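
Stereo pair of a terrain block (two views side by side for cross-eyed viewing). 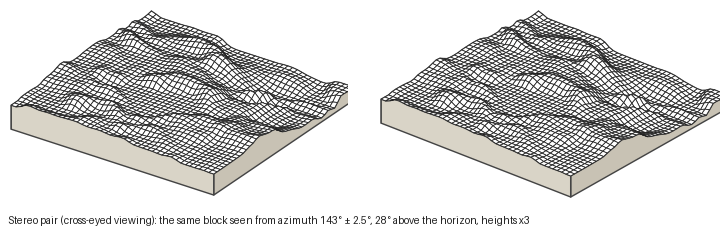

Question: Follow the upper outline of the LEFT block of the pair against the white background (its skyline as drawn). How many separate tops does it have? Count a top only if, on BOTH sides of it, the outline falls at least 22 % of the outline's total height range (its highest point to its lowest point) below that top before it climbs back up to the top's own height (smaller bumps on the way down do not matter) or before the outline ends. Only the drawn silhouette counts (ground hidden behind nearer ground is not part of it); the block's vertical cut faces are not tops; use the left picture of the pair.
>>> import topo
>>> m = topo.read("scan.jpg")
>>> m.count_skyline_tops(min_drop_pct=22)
1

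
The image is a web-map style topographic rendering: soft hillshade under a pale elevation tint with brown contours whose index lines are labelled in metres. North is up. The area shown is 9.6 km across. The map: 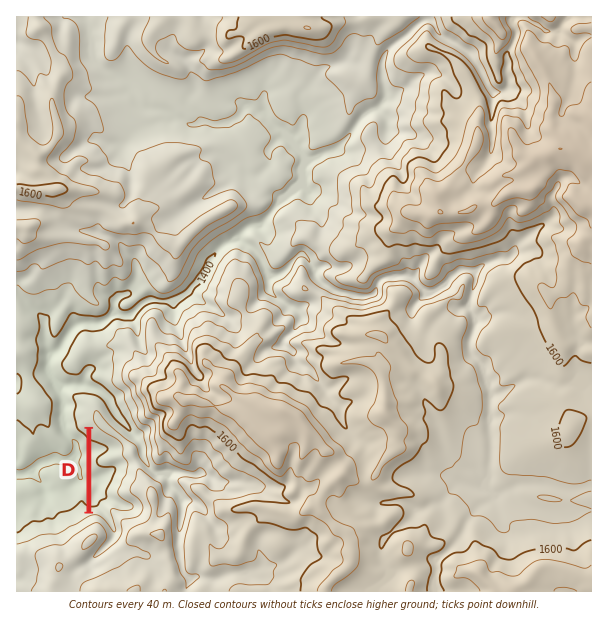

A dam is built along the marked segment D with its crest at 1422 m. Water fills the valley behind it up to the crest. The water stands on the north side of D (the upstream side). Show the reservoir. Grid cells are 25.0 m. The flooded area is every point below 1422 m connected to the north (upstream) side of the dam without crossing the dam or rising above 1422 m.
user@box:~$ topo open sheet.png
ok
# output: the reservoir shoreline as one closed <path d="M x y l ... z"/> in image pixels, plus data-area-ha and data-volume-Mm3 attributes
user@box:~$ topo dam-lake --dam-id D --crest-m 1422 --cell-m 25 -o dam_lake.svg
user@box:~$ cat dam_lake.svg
<path d="M92 432l-1 78 10 2 4 4 1-9 2-2 14-1-8-9 0-7 2-3 2-8 4-6 0-9-6-2-2-2 4-8 0-3-5-5-21-10z" data-area-ha="53" data-volume-Mm3="12.10"/>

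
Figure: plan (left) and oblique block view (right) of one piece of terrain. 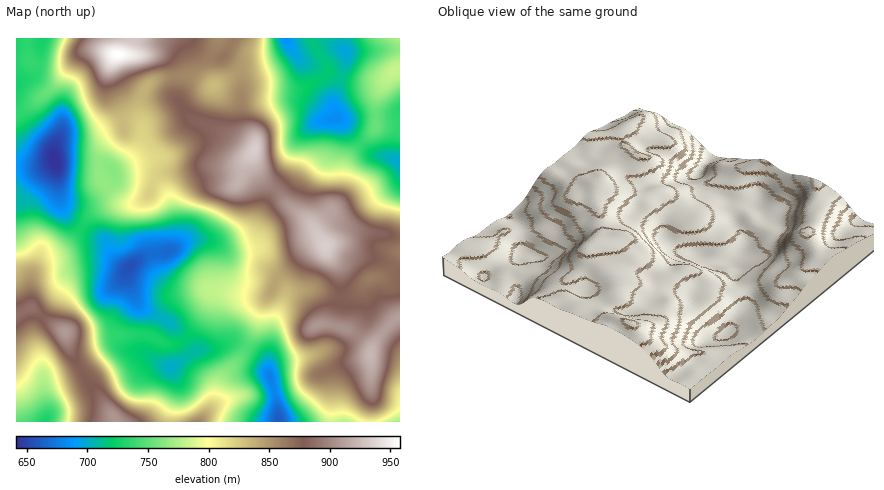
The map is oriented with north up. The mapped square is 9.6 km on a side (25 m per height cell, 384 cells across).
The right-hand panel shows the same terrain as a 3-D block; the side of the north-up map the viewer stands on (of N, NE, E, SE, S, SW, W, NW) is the NW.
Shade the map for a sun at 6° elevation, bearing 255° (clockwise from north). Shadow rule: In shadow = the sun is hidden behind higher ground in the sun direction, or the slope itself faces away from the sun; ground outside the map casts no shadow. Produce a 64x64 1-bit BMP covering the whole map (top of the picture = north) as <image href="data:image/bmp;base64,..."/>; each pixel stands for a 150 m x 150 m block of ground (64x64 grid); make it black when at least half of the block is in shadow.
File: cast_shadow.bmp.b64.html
<image width="64" height="64" href="data:image/bmp;base64,Qk0+AgAAAAAAAD4AAAAoAAAAQAAAAEAAAAABAAEAAAAAAAACAAATCwAAEwsAAAIAAAAAAAAA////AAAAAAAAAAMA4AAAAAAAMYAwAAAAAAD8AABgAAQAAP7AAOAABwAB/8AB8AAPAAH/wAHwAA8AA//AA/AADwAD/8AD4AAPAAP/gAPAAAcAB/8AAAAABwAP/gAAAAAHAB/8AAAAAAYAH/gAAAAAAAA/8AAAAAAAAD/gAAAAAAAAP/AAAAAAAAA/+AAAAAAAAH/8AAAAAAAAf/wAAAAAAA5//AAAAAAAD3/4AAAAAAAPf+AAAAAAAA9/wAAAAAAADz+AAAAAAAAHP4AAAAAAAAY8AAAAAAAAADgAAAAAAAAAOAAAAAAAAABwAAAAAAAAAAAAAAAAAAADAAAAAAAAAAMAAAAAAAAABwAAAAAAAAAAAAAAAAAAAAAAAAAAAADwAAAAAAAAAfgAAAAAAAAB/gAAAAAAAAH/AAAAAAAAAf8AAAAAAAAAfwAAAAAAAGAPAAAAAAAw4A8AAAAAAD7gQAAAAAAAf4BgAAAAAAB/wAAAAAAAAH/gAAAAAAAAf/AAAAAAAAB//AAAAAAAAH/+AAAAAAAA//4AAAAAAAD//gAAAAAAAH/+AAAAAAAAf/wAAAAAAAB/gAAAAAAAAH4AAAAAAAAAfgAAAAAAAAB+AAAAAAAAAH8AAAAAAAAA/wAAAAAAAAD/AAAAAAAAAP8AAAAAAAAA/wAAAAAAAAD/AAAAAAAAAP8AAA=="/>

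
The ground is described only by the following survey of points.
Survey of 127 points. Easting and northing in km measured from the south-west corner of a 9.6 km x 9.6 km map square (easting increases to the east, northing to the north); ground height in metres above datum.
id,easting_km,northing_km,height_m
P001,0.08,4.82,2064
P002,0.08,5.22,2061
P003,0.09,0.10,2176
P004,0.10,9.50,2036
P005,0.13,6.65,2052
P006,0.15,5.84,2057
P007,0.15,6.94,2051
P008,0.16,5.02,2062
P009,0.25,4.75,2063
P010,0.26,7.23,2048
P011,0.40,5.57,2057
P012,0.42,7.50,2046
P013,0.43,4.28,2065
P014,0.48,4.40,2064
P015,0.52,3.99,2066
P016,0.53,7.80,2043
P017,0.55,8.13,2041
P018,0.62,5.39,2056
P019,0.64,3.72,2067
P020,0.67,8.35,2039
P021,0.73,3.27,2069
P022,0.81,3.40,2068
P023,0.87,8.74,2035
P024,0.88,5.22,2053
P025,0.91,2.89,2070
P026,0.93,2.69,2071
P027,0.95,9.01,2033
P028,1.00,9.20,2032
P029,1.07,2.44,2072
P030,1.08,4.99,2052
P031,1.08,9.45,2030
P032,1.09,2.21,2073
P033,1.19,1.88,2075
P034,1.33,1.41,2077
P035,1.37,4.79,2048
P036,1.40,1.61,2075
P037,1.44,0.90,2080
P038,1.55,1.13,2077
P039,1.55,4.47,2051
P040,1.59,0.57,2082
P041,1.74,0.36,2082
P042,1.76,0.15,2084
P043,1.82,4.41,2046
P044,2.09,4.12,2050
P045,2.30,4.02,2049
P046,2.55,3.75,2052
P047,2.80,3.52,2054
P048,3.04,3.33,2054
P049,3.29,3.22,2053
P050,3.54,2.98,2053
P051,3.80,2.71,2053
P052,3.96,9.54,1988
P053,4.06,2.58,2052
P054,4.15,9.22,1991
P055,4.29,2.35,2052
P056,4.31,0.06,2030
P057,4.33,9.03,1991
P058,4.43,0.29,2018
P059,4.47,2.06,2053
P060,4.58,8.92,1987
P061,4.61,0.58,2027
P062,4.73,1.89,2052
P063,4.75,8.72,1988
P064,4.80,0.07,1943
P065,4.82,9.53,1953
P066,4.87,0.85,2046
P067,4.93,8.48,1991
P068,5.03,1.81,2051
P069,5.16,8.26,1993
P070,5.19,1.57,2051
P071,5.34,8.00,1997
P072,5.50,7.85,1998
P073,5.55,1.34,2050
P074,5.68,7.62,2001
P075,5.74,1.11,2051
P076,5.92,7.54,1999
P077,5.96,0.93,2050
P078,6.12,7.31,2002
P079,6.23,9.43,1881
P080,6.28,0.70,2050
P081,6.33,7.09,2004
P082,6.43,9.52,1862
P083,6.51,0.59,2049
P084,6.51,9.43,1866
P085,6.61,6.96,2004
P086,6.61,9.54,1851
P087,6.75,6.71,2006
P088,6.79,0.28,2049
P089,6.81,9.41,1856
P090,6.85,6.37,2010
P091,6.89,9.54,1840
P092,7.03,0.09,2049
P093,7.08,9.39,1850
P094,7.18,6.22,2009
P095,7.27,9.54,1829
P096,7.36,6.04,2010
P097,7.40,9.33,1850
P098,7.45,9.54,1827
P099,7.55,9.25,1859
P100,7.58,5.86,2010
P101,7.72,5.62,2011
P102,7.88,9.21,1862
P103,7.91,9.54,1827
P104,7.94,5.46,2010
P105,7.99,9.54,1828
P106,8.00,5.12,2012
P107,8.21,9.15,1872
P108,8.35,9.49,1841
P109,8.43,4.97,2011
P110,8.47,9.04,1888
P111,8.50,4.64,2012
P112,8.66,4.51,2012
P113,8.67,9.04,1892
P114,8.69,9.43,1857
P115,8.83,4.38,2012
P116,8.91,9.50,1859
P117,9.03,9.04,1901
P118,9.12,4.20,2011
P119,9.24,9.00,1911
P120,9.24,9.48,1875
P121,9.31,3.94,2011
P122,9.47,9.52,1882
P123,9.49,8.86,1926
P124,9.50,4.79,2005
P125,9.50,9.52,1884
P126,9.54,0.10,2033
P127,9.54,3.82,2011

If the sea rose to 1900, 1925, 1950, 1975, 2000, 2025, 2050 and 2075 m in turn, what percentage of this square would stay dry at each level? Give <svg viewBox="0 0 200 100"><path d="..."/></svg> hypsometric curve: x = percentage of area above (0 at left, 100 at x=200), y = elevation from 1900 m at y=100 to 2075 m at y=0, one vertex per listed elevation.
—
<svg viewBox="0 0 200 100"><path d="M194 100l-5-14-5-15-9-14-16-14-51-14-62-15-36-14"/></svg>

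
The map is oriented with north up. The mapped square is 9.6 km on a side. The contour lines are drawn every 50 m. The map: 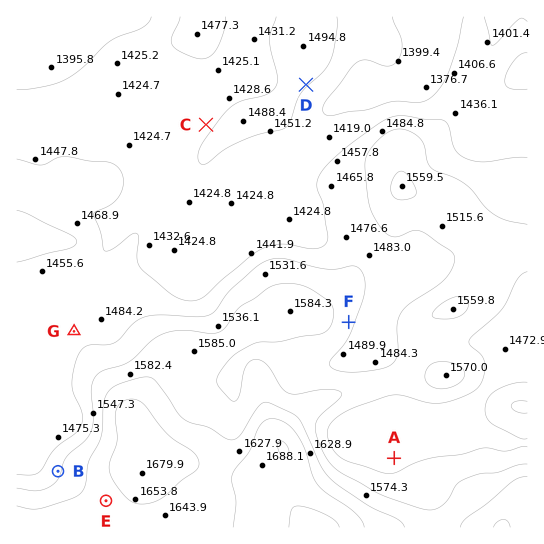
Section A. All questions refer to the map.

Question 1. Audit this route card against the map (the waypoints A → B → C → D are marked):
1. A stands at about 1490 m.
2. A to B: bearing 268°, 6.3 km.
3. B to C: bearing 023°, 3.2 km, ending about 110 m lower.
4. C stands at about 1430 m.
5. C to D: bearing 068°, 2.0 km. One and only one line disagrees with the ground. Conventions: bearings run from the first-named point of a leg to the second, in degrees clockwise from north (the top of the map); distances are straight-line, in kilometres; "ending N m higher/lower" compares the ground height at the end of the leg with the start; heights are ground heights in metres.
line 3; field distance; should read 7.1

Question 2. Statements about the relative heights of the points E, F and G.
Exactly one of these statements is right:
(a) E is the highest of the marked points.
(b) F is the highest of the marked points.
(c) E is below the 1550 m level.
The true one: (a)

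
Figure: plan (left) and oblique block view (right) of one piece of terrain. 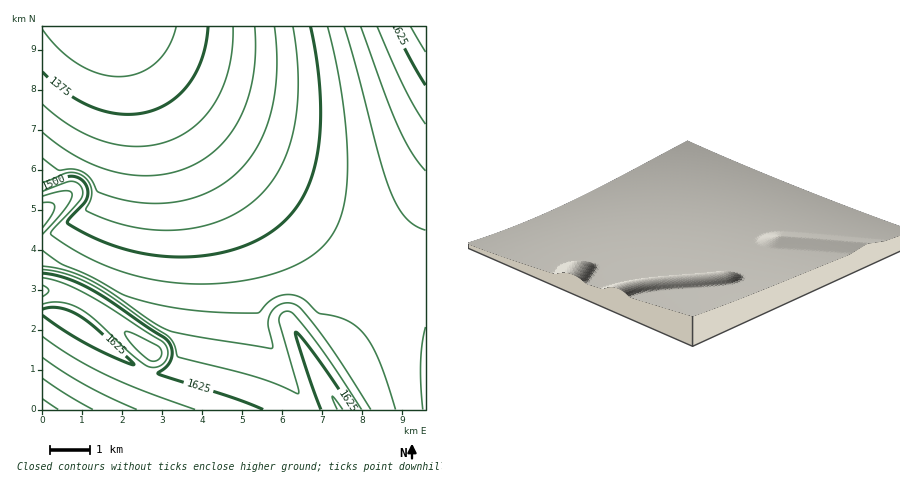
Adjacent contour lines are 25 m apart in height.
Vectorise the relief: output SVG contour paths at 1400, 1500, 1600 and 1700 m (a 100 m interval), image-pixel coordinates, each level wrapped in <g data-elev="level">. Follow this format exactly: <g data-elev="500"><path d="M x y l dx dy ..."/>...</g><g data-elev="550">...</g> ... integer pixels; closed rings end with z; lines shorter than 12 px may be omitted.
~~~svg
<g data-elev="1400"><path d="M233 26l-1 20-2 18-5 18-7 16-9 14-11 11-12 9-14 8-14 4-16 2-18 0-16-4-18-6-16-8-16-10-16-14"/></g><g data-elev="1500"><path d="M311 26l6 36 3 36 0 34-4 28-7 24-11 20-14 18-18 14-28 12-32 7-34 2-34-5-36-11-34-17 1-4 15-16 3-6 0-10-7-9-6-2-6 0-26 10"/></g><g data-elev="1600"><path d="M362 410l-42-62-20-26-10-10-4-1-4 2-2 3-1 4 19 68 1 4-1 2-20-9-22-8-78-20-4-13-6-8-62-42-32-18-16-4-16-2"/><path d="M377 26l27 62 22 36"/></g><g data-elev="1700"><path d="M93 410l-27-16-24-16"/></g>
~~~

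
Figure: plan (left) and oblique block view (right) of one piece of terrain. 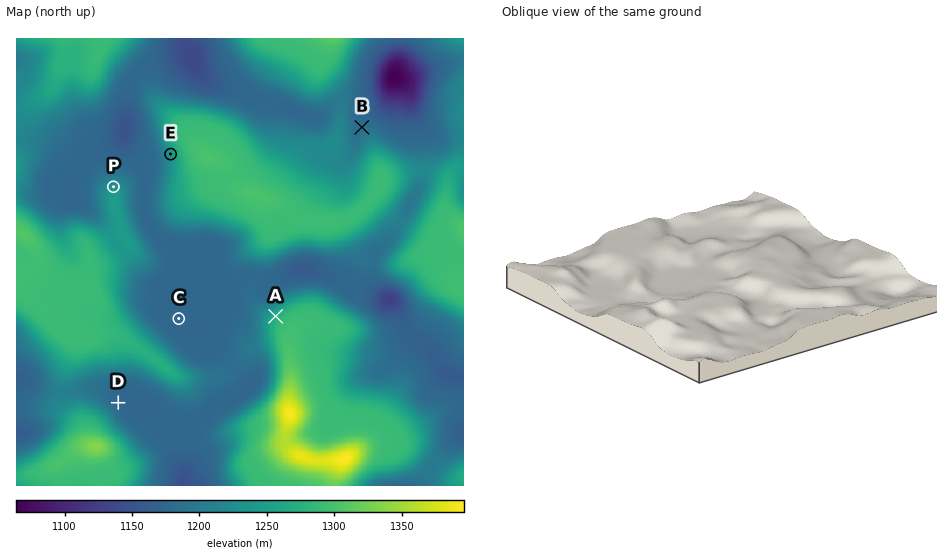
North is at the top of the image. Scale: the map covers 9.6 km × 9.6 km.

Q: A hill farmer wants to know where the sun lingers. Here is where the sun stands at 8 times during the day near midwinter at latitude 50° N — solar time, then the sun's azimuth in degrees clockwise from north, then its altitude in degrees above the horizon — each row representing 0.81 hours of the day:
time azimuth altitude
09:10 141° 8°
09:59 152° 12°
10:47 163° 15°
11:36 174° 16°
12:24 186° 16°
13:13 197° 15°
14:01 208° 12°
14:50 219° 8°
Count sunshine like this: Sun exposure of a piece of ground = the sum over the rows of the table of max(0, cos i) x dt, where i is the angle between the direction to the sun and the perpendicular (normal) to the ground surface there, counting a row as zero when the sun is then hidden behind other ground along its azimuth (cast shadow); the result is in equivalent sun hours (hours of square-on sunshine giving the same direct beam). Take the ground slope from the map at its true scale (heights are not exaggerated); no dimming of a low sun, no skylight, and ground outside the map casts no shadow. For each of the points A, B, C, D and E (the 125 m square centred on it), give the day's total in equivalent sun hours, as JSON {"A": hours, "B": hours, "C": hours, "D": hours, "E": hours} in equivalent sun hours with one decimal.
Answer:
{"A": 0.8, "B": 1.2, "C": 1.4, "D": 1.3, "E": 1.8}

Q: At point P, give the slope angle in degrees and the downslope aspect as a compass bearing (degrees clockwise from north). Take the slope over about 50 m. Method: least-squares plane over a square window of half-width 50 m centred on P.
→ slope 7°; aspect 348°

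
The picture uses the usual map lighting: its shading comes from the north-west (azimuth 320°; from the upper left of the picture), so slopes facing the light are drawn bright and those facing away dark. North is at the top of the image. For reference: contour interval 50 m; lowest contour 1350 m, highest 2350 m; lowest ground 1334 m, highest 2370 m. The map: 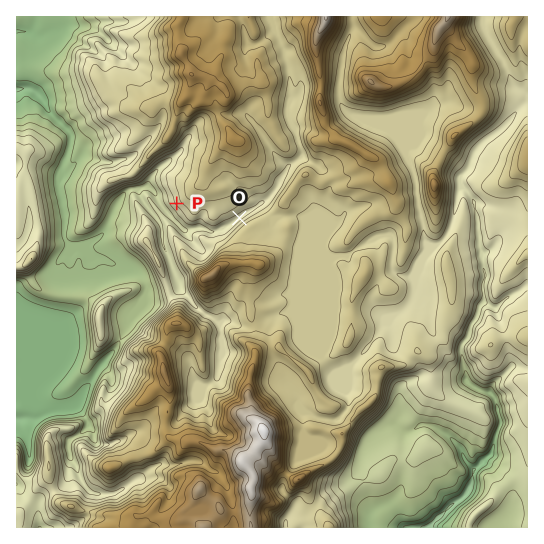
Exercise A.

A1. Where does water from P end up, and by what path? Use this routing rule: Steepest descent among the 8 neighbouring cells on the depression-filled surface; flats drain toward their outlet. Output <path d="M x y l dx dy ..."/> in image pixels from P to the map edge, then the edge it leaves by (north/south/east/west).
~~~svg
<path d="M177 203l-8 8-3 0-7-8-5-12-4-2 0-2-13 0-2 2-4 0-2 1-10 9-13 27 0 3-8 9-4 0-9 4-16 1-4-4 0-26-2-2-1-12-1-1 0-4-3-7 0-14 4-6 3-9 2-3 2-8 1-1 1-11-1-2-23-23-4-9-6-8-7-4-13 0"/>
exit: west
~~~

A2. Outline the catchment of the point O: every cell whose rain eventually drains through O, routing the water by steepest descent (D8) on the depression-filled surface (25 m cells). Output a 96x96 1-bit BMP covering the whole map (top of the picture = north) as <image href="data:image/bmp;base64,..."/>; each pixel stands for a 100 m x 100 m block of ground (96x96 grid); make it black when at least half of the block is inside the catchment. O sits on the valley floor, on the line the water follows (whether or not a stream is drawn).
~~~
<image width="96" height="96" href="data:image/bmp;base64,Qk2+BAAAAAAAAD4AAAAoAAAAYAAAAGAAAAABAAEAAAAAAIAEAAATCwAAEwsAAAIAAAAAAAAA////AAAAAAAAAAAAAAAAAAAAAAAAAAAAAAAAAAAAAAAAAAAAAAAAAAAAAAAAAAAAAAAAAAAAAAAAAAAAAAAAAAAAAAAAAAAAAAAAAAAAAAAAAAAAAAAAAAAAAAAAAAAAAAAAAAAAAAAAAAAAAAAAAAAAAAAAAAAAAAAAAAAAAAAAAAAAAAAAAAAAAAAAAAAAAAAAAAAAAAAAAAAAAAAAAAAAAAAAAAAAAAAAAAAAAAAAAAAAAAAAAAAAAAAAAAAAAAAAAAAAAAAAAAAAAAAAAAAAAAAAAAAAAAAAAAAAAAAAAAAAAAAAAAAAAAAAAAAAAAAAAAAAAAAAAAAAAAAAAAAAAAAAAAAAAAAAAAAAAAAAAAAAAAAAAAAAAAAAAAAAAAAAAAAAAAAAAAAAAAAAAAAAAAAAAAAAAAAAAAAAAAAAAAAAAAAAAAAAAAAAAAAAAAAAAAAAAAAAAAAAAAAAAAAAAAAAAAAAAAAAAAAAAAAAAAAAAAAAAAAAAAAAAAAAAAAAAAAAAAAAAAAAAAAAAAAAAAAAAAAAAAAAAAAAAAAAAAAAAAAAAAAAAAAAAAAAAAAAAAAAAAAAAAAAAAAAAAAAAAAAAAAAAAAAAAAAAAAAAAAAAAAAAAAAAAAAAAAAAAAAAAAAAAAAAAAAAAAAAAAAAAAAAAAAAAAAAAAAAAAAAAAAAAAAAAAAAAAAAAAAAAAAAAAAAAAAAAAAAAAAAAAAAAAAAAAAAAAAAAAAAAAAAAAAAAAAAAAAAAAAAAAAAAAAAAAAAAAAAAAAAAAAAAAAAAAAAAAAAAQAAAAAAAAAAAAAAB8AAAAAAAAAAAAAAB+AAAAAAAAAAAAAAB/AAAAAAAAAAAAAAB/AAAAAAAAAAAAAAB/AAAAAAAAAAAAAAB/gAAAAAAAAAAAAAB/gAAAAAAAAAAAAAD/gAAAAAAAAAAAAAD/gAAAAAAAAAAAAAH/gAAAAAAAAAAAAAP/gAAAAAAAAAAAAAP/AAAAAAAAAAAAAAP/gAAAAAAAAAAAAAf/wAAAAAAAAAAAAD//wAAAAAAAAAAAAH//44AAAAAAAAAAAH///+AAAAAAAAAAAD////gAAAAAAAAAAD////4AAAAAAAAAAB////8AAAAAAAAAAA////4AAAAAAAAAAAf///gAAAAAAAAAAAP//+AAAAAAAAAAAAP//8AAAAAAAAAAAAP//4AAAAAAAAAAAAf//wAAAAAAAAAAAA///wAAAAAAAAAAAA///wAAAAAAAAAAAB///gAAAAAAAAAAAB///gAAAAAAAAAAAH///gAAAAAAAAAAAH///gAAAAAAAAAAAD///gAAAAAAAAAAAD///gAAAAAAAAAAAH///gAAAAAAAAAAAf///gAAAAAAAAAAA////gAAAAAAAAAAA////gAAAAAAAAAAB////AAAAAAAAAAAB////AAAAAAAAAAAB////AAAAAAAAAAAD////AAAAAAAAAAAD////gAAAAAAAAAAD////gAAAAAAAAAAD////wAAAAAAAAAAB////wAAAAAA="/>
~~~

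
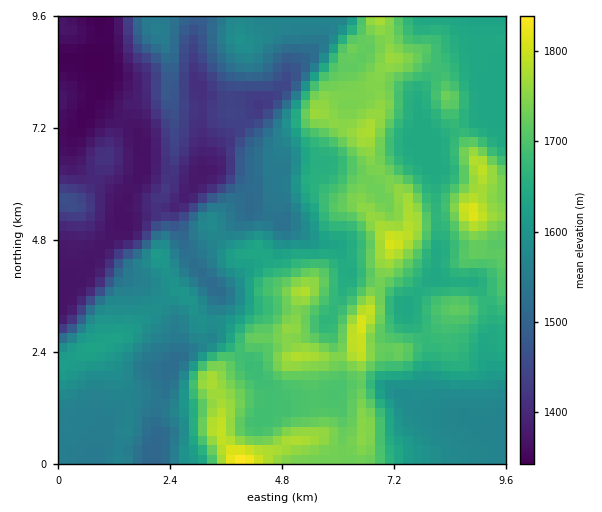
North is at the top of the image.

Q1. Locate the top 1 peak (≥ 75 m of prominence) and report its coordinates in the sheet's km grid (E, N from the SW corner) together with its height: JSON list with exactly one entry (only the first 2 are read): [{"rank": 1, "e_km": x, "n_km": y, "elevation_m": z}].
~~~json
[{"rank": 1, "e_km": 8.86, "n_km": 5.39, "elevation_m": 1824}]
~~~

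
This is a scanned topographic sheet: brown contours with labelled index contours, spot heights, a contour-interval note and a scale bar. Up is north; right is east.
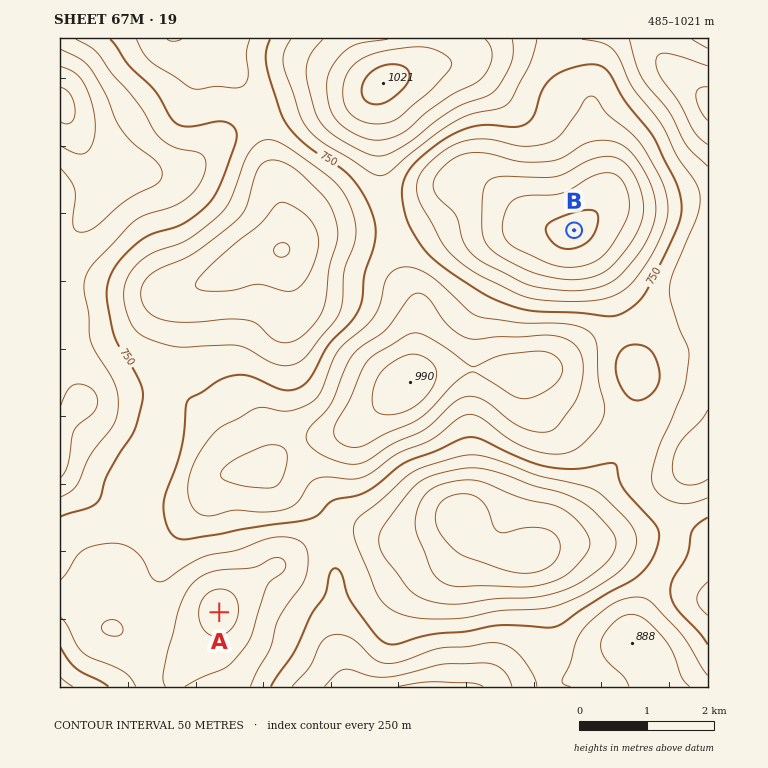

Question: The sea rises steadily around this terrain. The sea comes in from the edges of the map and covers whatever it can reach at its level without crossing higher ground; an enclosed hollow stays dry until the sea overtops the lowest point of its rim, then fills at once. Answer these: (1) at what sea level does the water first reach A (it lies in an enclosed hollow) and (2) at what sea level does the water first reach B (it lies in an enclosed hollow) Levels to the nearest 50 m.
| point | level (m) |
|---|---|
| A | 650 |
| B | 750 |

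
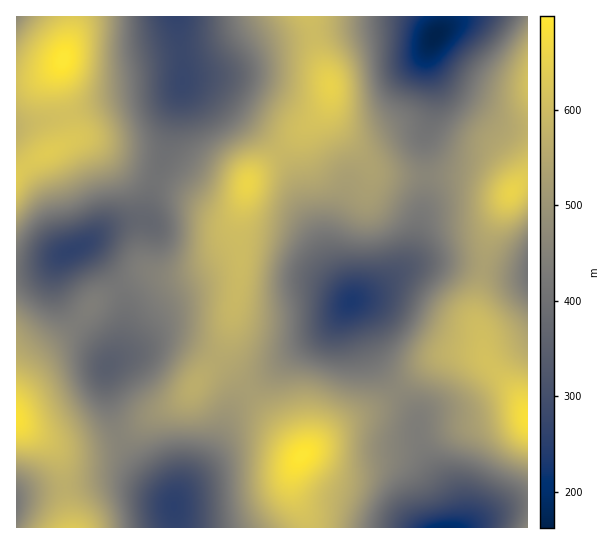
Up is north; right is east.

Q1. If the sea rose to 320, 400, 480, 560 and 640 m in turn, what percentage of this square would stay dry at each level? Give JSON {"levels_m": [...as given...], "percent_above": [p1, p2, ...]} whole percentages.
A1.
{"levels_m": [320, 400, 480, 560, 640], "percent_above": [90, 75, 51, 26, 4]}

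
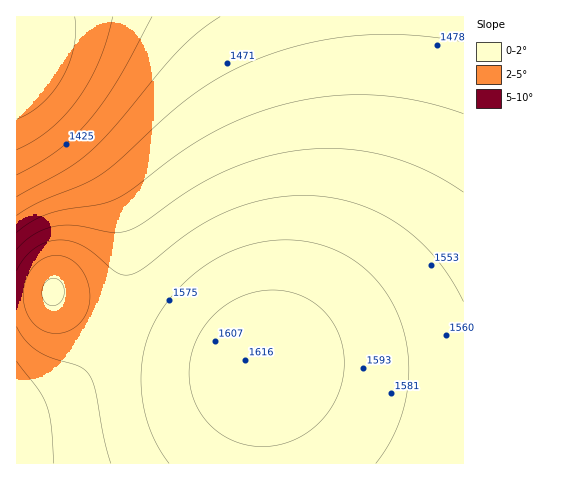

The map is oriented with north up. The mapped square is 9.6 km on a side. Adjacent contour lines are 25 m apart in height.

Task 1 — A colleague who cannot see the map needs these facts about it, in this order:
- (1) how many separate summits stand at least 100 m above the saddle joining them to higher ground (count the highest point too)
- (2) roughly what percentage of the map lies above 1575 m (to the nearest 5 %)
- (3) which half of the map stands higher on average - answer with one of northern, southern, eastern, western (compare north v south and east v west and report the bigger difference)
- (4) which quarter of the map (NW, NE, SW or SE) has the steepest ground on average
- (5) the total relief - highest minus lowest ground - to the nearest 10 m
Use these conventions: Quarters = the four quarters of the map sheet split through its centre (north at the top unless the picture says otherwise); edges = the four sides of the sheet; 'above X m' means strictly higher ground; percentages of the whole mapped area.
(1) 1 summit rises at least 100 m above its surroundings.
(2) Ground above 1575 m makes up about 25 % of the sheet.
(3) Taken as a whole, the southern half is higher than the northern.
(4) The north-west quarter is the steepest part of the map.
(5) Highest minus lowest: about 260 m of relief.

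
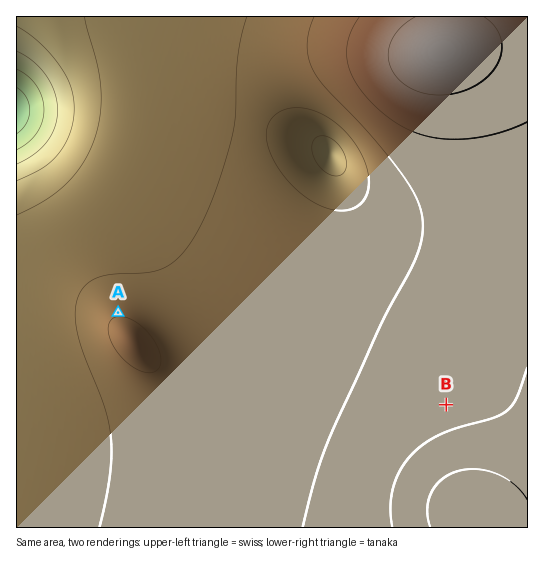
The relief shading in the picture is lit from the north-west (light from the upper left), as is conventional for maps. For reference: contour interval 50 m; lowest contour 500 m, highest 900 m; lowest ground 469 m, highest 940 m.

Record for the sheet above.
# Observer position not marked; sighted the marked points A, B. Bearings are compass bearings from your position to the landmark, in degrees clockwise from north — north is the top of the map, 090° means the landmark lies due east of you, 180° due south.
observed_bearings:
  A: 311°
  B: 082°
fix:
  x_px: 255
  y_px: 432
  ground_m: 780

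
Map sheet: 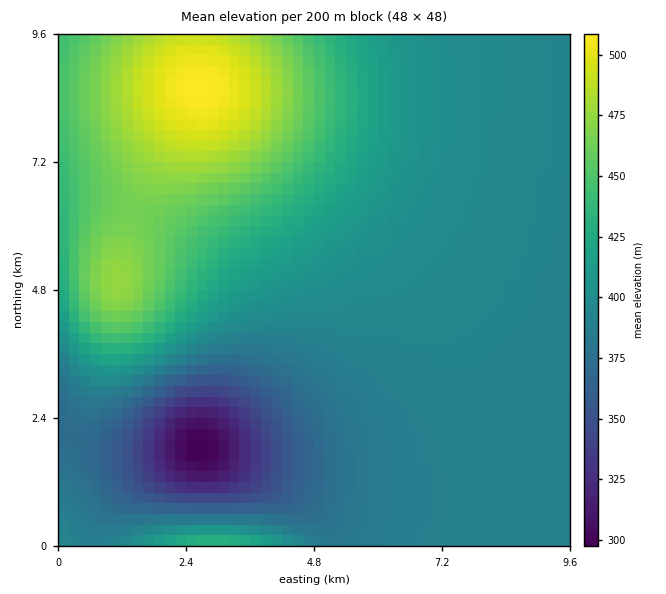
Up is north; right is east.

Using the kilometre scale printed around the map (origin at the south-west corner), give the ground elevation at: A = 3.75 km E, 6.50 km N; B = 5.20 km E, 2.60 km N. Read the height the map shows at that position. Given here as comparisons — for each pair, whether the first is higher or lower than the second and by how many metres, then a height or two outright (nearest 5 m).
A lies higher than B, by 65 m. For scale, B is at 380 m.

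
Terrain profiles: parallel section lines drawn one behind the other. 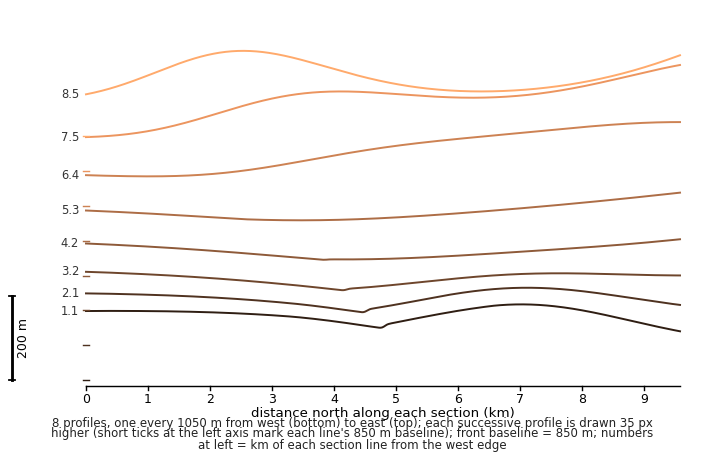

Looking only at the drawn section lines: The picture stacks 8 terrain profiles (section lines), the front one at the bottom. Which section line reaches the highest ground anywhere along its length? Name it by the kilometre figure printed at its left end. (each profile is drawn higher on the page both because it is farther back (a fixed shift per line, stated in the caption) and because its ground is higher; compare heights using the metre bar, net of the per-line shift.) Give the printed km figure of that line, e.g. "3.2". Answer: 7.5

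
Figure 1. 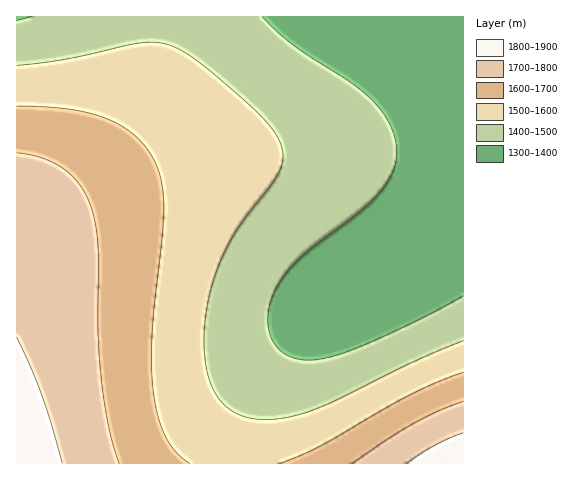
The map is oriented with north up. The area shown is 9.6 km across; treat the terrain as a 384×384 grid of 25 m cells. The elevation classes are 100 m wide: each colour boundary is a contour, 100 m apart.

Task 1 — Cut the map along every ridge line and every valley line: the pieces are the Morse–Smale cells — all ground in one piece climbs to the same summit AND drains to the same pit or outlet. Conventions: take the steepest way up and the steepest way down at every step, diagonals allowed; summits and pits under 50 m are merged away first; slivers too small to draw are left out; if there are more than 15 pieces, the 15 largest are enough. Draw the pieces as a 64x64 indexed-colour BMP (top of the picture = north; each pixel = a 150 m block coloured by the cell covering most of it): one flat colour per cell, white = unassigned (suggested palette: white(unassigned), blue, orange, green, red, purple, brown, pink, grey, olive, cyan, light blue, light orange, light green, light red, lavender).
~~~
<image width="64" height="64" href="data:image/bmp;base64,Qk12CAAAAAAAAHYAAAAoAAAAQAAAAEAAAAABAAQAAAAAAAAIAAATCwAAEwsAABAAAAAAAAAA////ALR3HwAOf/8ALKAsACgn1gC9Z5QAS1aMAMJ34wB/f38AIr28AM++FwDox64AeLv/AIrfmACWmP8A1bDFABERERERERERERERERERERIiIiIiIiIiIiIiIiIiIiIiEREREREREREREREREREREiIiIiIiIiIiIiIiIiIiIiIRERERERERERERERERERESIiIiIiIiIiIiIiIiIiIiIhERERERERERERERERERERIiIiIiIiIiIiIiIiIiIiIiERERERERERERERERERERESIiIiIiIiIiIiIiIiIiIiIRERERERERERERERERERERIiIiIiIiIiIiIiIiIiIiIhEREREREREREREREREREREiIiIiIiIiIiIiIiIiIiIiERERERERERERERERERERERIiIiIiIiIiIiIiIiIiIiIREREREREREREREREREREREiIiIiIiIiIiIiIiIiIiIhERERERERERERERERERERERIiIiIiIiIiIiIiIiIiIiEREREREREREREREREREREREiIiIiIiIiIiIiIiIiIiIRERERERERERERERERERERERIiIiIiIiIiIiIiIiIiIhEREREREREREREREREREREREiIiIiIiIiIiIiIiIiIiERERERERERERERERERERERERIiIiIiIiIiIiIiIiIiIRERERERERERERERERERERERESIiIiIiIiIiIiIiIiIhERERERERERERERERERERERERIiIiIiIiIiIiIiIiIiERERERERERERERERERERERERESIiIiIiIiIiIiIiIiIREREREREREREREREREREREREREiIiIiIiIiIiIiIiIhERERERERERERERERERERERERERIiIiIiIiIiIiIiIiERERERERERERERERERERERERERESIiIiIiIiIiIiIiIREREREREREREREREREREREREREREiIiIiIiIiIiIiIhEREREREREREREREREREREREREREREiIiIiIiIiIiIiERERERERERERERERERERERERERERERIiIiIiIiIiIiIRERERERERERERERERERERERERERERERIiIiIiIiIiIhERERERERERERERERERERERERERERERERIiIiIiIiIiERERERERERERERERERERERERERERERERERIiIiIiIiIRERERERERERERERERERERERERERERERERESIiIiIiIhERERERERERERERERERERERERERERERERERESIiIiIiERERERERERERERERERERERERERERERERERERESIiIiIREREREREREREREREREREREREREREREREREREREiIiIhERERERERERERERERERERERERERERERERERERERIiIiERERERERERERERERERERERERERERERERERERERERIiIRERERERERERERERERERERERERERERERERERERERESIhEREREREREREREREREREREREREREREREREREREREREiMRERERERERERERERERERERERERERERERERERERERERIzMRERERERERERERERERERERERERERERERERERERERETMzERERERERERERERERERERERERERERERERERERERERMzMxEREREREREREREREREREREREREREREREREREREREzMzMRERERERERERERERERERERERERERERERERERERETMzMzMRERERERERERERERERERERERERERERERERERERMzMzMzEREREREREREREREREREREREREREREREREREREzMzMzMxERERERERERERERERERERERERERERERERERETMzMzMzMRERERERERERERERERERERERERERERERERERMzMzMzMzEREREREREREREREREREREREREREREREREREzMzMzMzMxERERERERERERERERERERERERERERERERETMzMzMzMzMRERERERERERERERERERERERERERERERERMzMzMzMzMzEREREREREREREREREREREREREREREREREzMzMzMzMzMxERERERERERERERERERERERERERERERETMzMzMzMzMzERERERERERERERERERERERERERERERERMzMzMzMzMzMxEREREREREREREREREREREREREREREREzMzMzMzMzMzERERERERERERERERERERERERERERERETMzMzMzMzMzMxERERERERERERERERERERERERERERERMzMzMzMzMzMzEREREREREREREREREREREREREREREREzMzMzMzMzMzMxERERERERERERERERERERERERERERETMzMzMzMzMzMzERERERERERERERERERERERERERERERMzMzMzMzMzMzMREREREREREREREREREREREREREREREzMzMzMzMzMzMzERERERERERERERERERERERERERERETMzMzMzMzMzMzMRERERERERERERERERERERERERERERMzMzMzMzMzMzMxEREREREREREREREREREREREREREREzMzMzMzMzMzMzERERERERERERERERERERERERERERETMzMzMzMzMzMzMRERERERERERERERERERERERERERERMzMzMzMzMzMzMxEREREREREREREREREREREREREREREzMzMzMzMzMzMzERERERERERERERERERERERERERERETMzMzMzMzMzMzMRERERERERERERERERERERERERERER"/>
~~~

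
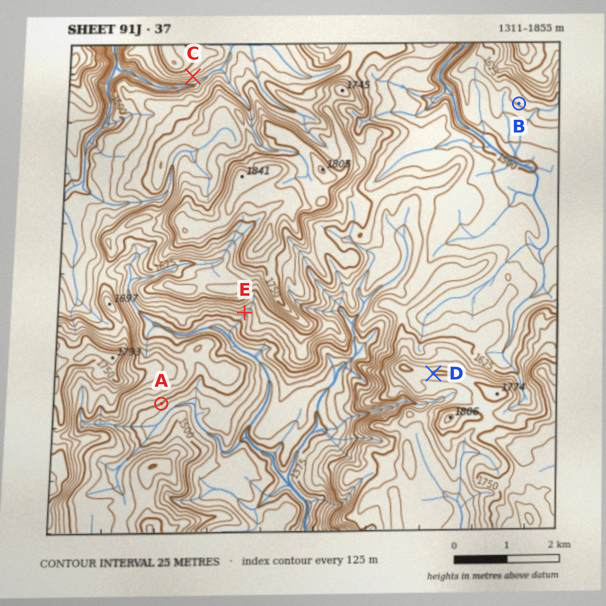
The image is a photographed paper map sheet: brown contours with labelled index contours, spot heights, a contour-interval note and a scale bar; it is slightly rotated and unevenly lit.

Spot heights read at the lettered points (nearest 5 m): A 1500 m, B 1580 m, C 1570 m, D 1750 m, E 1530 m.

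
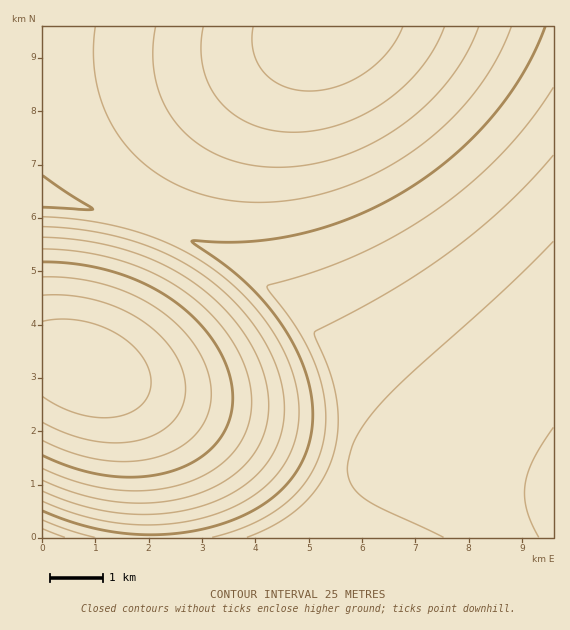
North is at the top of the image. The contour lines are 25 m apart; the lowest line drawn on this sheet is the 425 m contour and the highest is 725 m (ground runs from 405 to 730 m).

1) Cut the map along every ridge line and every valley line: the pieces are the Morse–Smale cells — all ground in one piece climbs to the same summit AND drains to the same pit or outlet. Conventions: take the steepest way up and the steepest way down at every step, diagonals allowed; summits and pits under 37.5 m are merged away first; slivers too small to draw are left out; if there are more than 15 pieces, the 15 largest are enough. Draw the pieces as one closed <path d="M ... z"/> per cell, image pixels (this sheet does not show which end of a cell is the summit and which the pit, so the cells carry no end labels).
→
<path d="M553 26l-510 0-1 175 41 5 50 12 48 17 39 19 31 19 34 26 36 37 34 48 33 31 16 11 37 17 79 24 33 14z"/><path d="M53 202l-11 1 0 156 29 4 28 12 20 18 8 11 8 16 11 39 4 29 2 50 402-1 0-56-2-2-48-17-63-19-37-17-16-11-33-31-41-56-29-29-34-26-31-19-59-27-58-17z"/><path d="M53 359l-11 1 0 177 109 1 0-30-5-49-11-39-8-16-7-10-21-19-24-10z"/>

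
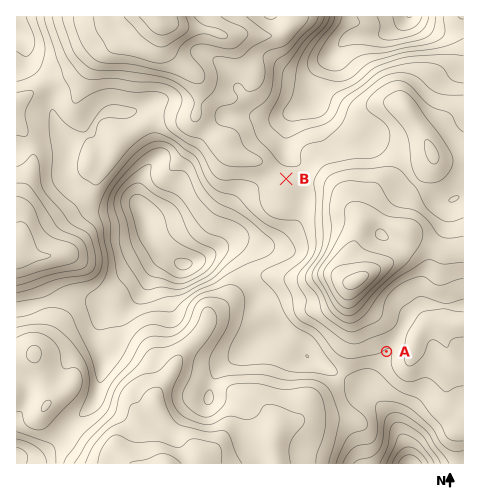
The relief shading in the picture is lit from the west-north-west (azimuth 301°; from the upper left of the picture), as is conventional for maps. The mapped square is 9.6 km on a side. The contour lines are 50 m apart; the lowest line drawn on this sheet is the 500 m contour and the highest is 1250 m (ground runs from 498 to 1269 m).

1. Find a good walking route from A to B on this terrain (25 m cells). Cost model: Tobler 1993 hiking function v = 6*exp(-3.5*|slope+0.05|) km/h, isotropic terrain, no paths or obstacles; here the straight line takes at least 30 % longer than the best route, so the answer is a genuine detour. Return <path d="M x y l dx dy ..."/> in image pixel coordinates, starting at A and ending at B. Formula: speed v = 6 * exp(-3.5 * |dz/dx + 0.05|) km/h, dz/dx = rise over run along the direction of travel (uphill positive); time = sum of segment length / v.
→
<path d="M386 351l-49-24-14-14-9-19-9-9-3-5 0-6 11-21 0-12-27-54 0-8"/>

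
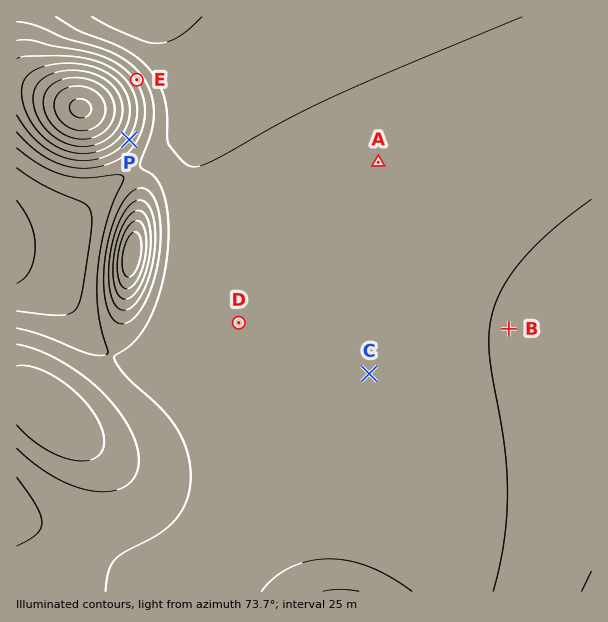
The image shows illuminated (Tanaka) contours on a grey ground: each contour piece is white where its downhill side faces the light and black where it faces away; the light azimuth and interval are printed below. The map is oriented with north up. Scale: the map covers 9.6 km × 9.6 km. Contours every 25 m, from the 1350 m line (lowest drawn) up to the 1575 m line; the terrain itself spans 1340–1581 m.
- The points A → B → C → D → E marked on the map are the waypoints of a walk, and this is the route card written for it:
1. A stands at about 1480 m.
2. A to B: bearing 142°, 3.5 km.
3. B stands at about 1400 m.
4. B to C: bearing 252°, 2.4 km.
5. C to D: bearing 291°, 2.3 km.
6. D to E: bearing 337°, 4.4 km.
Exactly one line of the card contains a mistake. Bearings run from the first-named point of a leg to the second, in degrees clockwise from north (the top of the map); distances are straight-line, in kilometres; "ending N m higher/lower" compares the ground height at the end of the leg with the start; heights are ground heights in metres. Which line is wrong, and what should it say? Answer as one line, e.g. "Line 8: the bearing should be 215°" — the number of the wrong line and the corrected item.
Line 1: the height should be about 1390 m.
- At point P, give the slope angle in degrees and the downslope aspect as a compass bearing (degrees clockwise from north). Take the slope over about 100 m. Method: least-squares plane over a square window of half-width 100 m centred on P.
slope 10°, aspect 125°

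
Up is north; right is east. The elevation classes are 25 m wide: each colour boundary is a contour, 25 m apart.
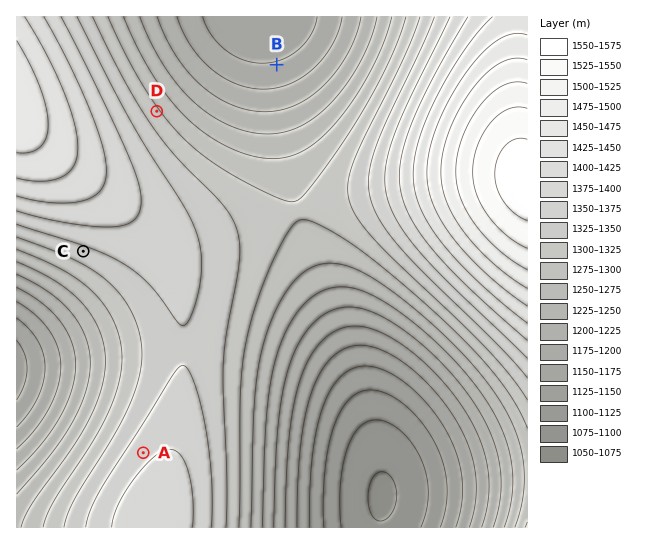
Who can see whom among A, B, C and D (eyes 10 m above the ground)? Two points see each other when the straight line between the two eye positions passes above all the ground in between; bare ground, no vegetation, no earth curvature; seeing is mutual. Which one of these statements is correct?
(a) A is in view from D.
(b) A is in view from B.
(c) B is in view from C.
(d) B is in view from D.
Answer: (d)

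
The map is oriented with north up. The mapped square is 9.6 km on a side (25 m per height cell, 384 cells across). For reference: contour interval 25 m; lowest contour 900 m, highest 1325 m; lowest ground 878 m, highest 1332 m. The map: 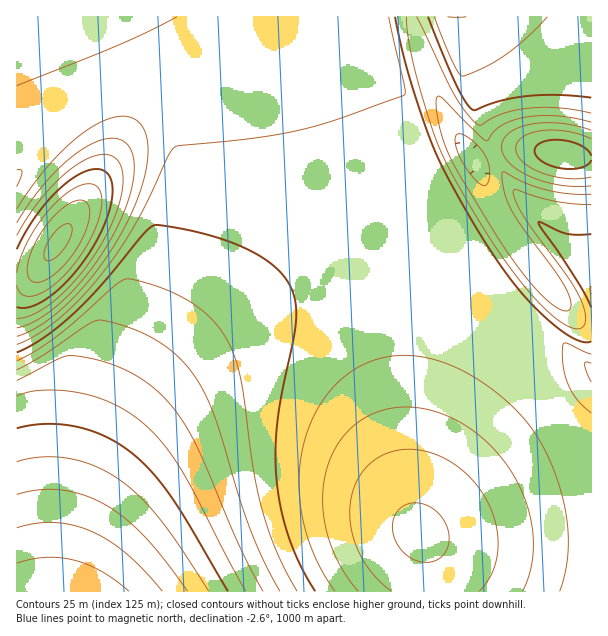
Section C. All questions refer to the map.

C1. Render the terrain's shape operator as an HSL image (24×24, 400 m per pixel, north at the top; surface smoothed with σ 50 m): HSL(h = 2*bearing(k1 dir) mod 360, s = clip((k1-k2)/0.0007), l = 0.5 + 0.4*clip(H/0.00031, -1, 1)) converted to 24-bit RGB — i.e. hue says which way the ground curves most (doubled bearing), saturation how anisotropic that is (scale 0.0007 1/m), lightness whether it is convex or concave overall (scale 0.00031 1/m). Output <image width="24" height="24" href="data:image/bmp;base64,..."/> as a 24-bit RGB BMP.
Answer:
<image width="24" height="24" href="data:image/bmp;base64,Qk32BgAAAAAAADYAAAAoAAAAGAAAABgAAAABABgAAAAAAMAGAAATCwAAEwsAAAAAAAAAAAAAeXh8eHd8eHZ9eHV9d3V+d3V/eHWAeXaBeniDfHuFf3+Gg4SIh4qKiY2LipCLi5GMipKMiZGMiI+MhY2MgomLgIWJfYGHe36FeHh9d3d9d3Z+dnV+dnV/dnWAdnaBd3iDeXqEfH6Gf4OIg4iKho2MiY+NipGNi5KNi5KNipCNiY6NhoqLg4WJgIGIfX6Ge3uFd3d+d3Z+dnZ+dnZ/dXaAdXeBdnmCd3uEeX6Ge4KIf4eKgoyMhY6Mh5CMiZGMipKMi5GMio6MiYyLhoeKg4KIgX+Hf32FfnuEd3d/d3Z/dnd/dneAdniAdnmCdnuDd36FeIKHe4aJfoqLgI2Lg4+LhpCKiJGKiZCJiY+JioyJiYiIh4WIhYGHg36GgnuFgXqDd3aAd3eAd3iAdnmAdnqBdnyCdn6Ed4GFeIWHeomJfIuJf42IgY6Hg4+HhY+Gh46GiY2HioqGiIWFh4KFhn+FhXyEhHmDgneAd3aAd3eAd3mAd3qBd3yCdn6DdoGEd4SGeIeHeYmHe4uGfYyFf42DgY2Cg42Ch4yDiYuDiYiDh4OBhn+BhXyBhXmBhHR+g294eHeAeHiAeHqBeHyBd36Cd4CDd4KEd4aGd4eFeIiEeoqCe4uBfYt/f4x+g4t/hoqAiImAiIV/hoB+hXx9hHl+hHV+hW17hmJydniAeXmBeXuBeX2CeH+CeIGDd4SEd4WEeIeDeIiBeYl/eol+e4p8fop8gol9hYh9h4d9hoN8hX98hHp6g3d8hHB/hmR/i1d5OHVCbYB8enyBeX6CeYCCeYKDeISDeIWCeIaBeId/eId9eYh7e4h6foh6gYh7hId7hoZ7hYJ6hH56g3l5gnZ9gm2Dg16HkFKSS4w9ImtAaYF8en+CeoGCeYODeYSCeYSBeIV/eIZ+eYZ8eYZ5e4Z5foZ5gYZ6g4V6hYR6hIF6g356gXp5gHZ+eGuCb1yKp/vyu6p1MIRGGWRHcIKBe4GCeoODeoOCeoSAeYR/eYV9eYV7eYV5fIV5foV5gIR5goR5g4N6g4B6gn56gHt6fXd+bm2CoPvdeQCL5rOuna50HnNSIWxceoGCe4ODe4OBe4OAeoR/eoR9eoR7eoR6fIR6foR6gIN6gYN6goJ6goB6gX56f3x7enp9oPPFiACZMQIl99TZ37WxXp6BD11TQ315fIKCfIOBe4OAe4N/e4N9e4N8e4N7fYN7foN7f4J7gYJ7goJ7gYB7gX97f358kt2nAOvsMwAkAO/D9dPb99TYyaKpO4aMEFhbcYGDfYKBfIKAfIJ/fIJ+fIJ9fIJ8fYJ8foJ8f4J8gIF8gYF8gYB8gIB8f62FaP+JMwAmswCOk/W30qmz+NPY8s3WlnyxHV50OG95fYKCfYKBfYKAfYJ/fYJ+fYJ9fYJ9foF9f4F9gIF9gIF9gIB9gIR9v//HMwAqWABHxv7Wcol/a6GE57y799TZ26PASFafHFBrd4CCfoKBfoKAfoKAfoF/foF+foF+foF+f4F+f4F+gIB+gIF+qO6sogCmMwAyzP/hhqXFgIi+JHpYtrV+7Lq47LPCt3G+KkWAWnCBfoKBfoGBfoGAfoGAfoF/foF+foF+f4F+f4F+f4F/f5uCkf+dLAE3aPH/vfnxeZLSfWzHFWFCN41GxKt+452e0IKrYkadSVqAf4GBf4GBf4GAf4GAf4GAf4F/f4F/f4B/f4F/foZ/yvzGUA1iOgpIsP+yVmUxQTYcOy0XY4F2Hmw7W5hCwphyynmHrFirU06Df4GBf4GBf4GBf4GAf4GAf4GAf4B/f4B/gIJ+iJx8mv9yMAMrqf8ZcnIVJx8MKyINKSANf3+BaYF0Mnk5epZIsHtipl5/dl+Gf4GBf4GBf4GBf4GBf4GAf4CAf4CAgIB/goF+yPW1ZgFoNgAx4f+pjThIeTlNfUN0UJigf3+Bf3+BeIF8YIFXhIlWjGdhgnWAf4CBf4GBf4GBf4GBf4CAf4CAf4CAgH+Ag4J+vf+aJwAz/7JJzJDFoHvHjYLViZjbiqvXf3+Bf3+Bf4CBf4CBfYF+f4F+f4CBf4CBf4CBf4CBf4CBf4CAf4CAf3+AgH6Anr6F9zQAIwAz1P2+hYCPf36ZfoKffoaefoiWf3+Bf3+Bf4CBf4CBf4CBf4CBf4CBf4CBf4CBf4CAf4CAf4CAf3+Af36AgH2A2Pi8HwEyUwB8xu+mf4R4eYN4eYJ9e4GAfYGAf3+Bf3+Bf4CBf4CBf4CBf4CBf4CAf4CAf4CAf4CAf4CAf4CAf3+Af32AgHuB0P+YHAAzyP9EmaN4g4h0d4VzdIJ3d4F8e4B/"/>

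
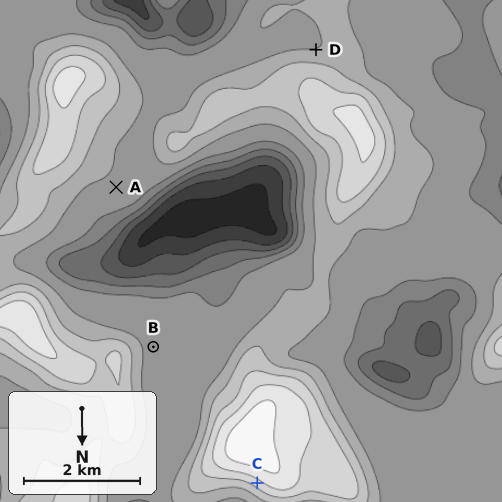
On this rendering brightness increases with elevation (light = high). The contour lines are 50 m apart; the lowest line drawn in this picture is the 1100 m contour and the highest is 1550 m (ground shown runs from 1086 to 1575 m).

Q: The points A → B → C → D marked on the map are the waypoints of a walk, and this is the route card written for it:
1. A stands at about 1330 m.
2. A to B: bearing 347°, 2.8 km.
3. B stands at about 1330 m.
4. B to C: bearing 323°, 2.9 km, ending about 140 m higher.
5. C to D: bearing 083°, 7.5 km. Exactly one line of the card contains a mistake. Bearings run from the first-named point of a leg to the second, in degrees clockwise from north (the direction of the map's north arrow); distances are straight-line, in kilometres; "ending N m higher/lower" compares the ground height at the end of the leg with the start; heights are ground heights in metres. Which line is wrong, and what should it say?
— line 5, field bearing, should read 188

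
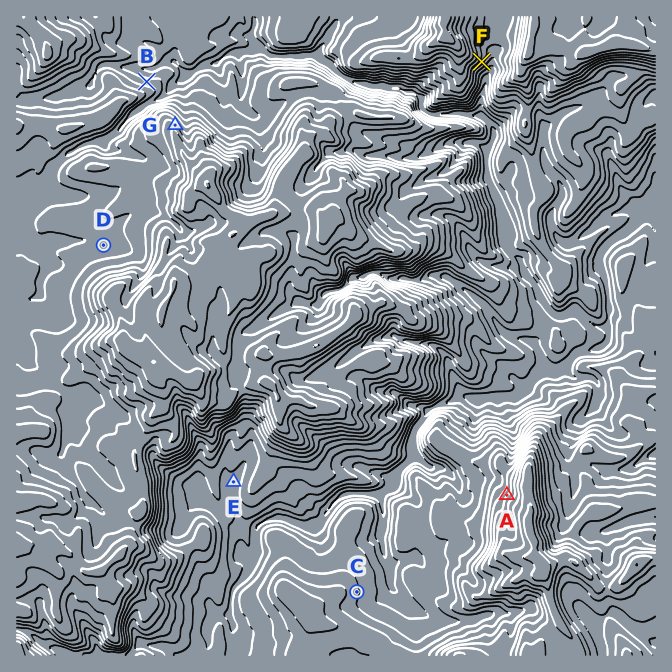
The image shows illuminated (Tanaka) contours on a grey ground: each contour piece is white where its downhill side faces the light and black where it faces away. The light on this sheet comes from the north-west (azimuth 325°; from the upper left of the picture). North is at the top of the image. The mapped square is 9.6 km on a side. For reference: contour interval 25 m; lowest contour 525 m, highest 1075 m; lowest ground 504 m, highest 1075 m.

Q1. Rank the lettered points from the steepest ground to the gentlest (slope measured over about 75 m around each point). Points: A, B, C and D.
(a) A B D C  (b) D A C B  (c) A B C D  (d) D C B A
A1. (c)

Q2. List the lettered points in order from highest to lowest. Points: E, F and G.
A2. G F E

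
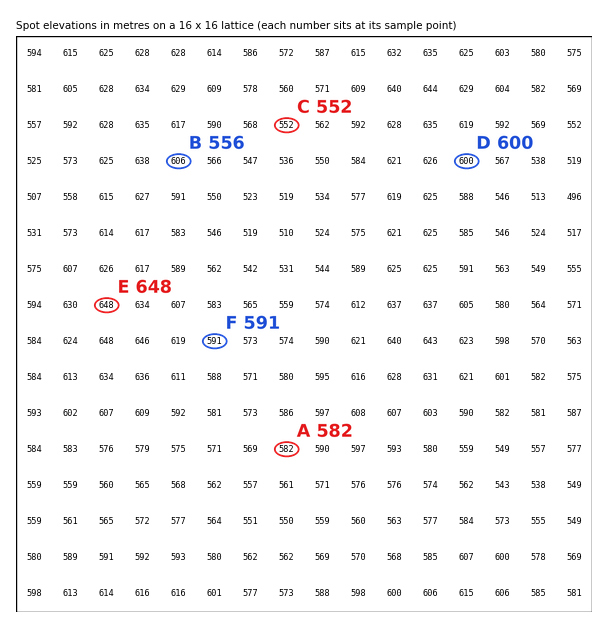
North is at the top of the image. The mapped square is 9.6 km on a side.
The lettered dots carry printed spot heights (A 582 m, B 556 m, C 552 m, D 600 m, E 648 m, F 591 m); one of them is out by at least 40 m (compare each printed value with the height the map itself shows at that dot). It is B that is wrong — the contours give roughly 606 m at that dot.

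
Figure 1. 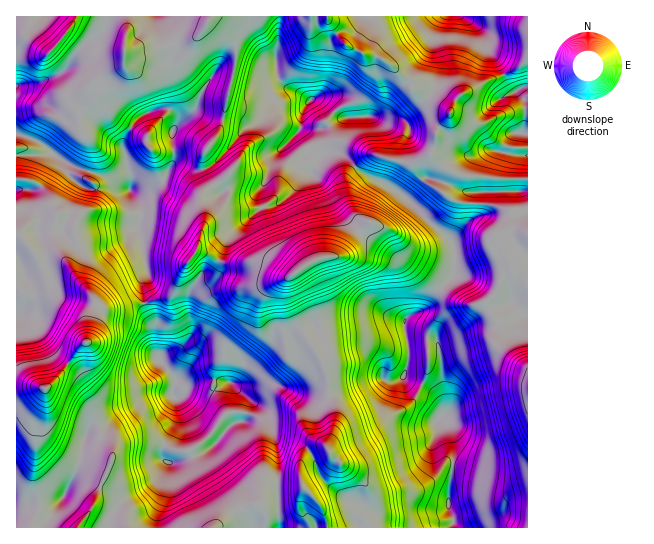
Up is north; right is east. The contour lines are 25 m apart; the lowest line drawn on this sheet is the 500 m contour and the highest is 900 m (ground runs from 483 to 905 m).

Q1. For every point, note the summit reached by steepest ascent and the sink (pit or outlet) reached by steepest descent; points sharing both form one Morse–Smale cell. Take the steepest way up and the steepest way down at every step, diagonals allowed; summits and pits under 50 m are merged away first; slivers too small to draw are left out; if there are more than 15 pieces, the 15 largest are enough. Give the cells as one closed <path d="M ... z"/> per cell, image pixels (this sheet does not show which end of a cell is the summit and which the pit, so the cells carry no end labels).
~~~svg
<path d="M222 261l-3 0-8 11-10 3-12 19-1 19 4 13-1 11-12 12-16 6-3 3 0 3 16 20-3 8 0 6 3 3 0 21-13 31 0 9 5 4-3 7 0 21-8 22 0 15 122 0-2-19 2-54-3-14-12-30-28-24 3 2 11 0 24-5 23 9 32 2-1-18-4-12-13-22 12-9 0-4-12-36-12-20-4-2-8 5-25-14-32 1z"/><path d="M17 315l-1 212 139 1 2-15 8-22 0-21 3-7-5-4 0-9 13-31 0-21-10-5-13 0-31 8-11 0-10-4-28-30-11-7-11-11-21-30z"/><path d="M490 204l-12 0-2 11-24 24 3 10 0 22-3 7-17 16-10 15-16 7-5 7 3 16 27 0 5 7 8 60-3 9-4 3 8 8 5 17 0 22-5 28 1 17 4 7 0 11 75-1 0-158-15-10-12-13 0-24-8-7-5-13 8-9 7-18 8-5-2-12-13-20 7-1 7-8 10 1-7-4-2-15z"/><path d="M126 16l-49 0-10 17-20 20-18-14-6-3-7 1 0 97 26 10 13 12 20 12 30 8 25 13 1-14-8-25 0-7 10-20 8-7 21-8 10 3 5 7 1 6 16-12 28 7 13-49 1-24-18-21-9-5-9 14-7 5-12 0-27 10-29 2z"/><path d="M355 167l-8 10 0 17 6 20 5 5 9 3-7 5-22 29-21 3-20 12 14 23 12 36 0 4-12 9 13 22 4 12 0 17 21-3 29-12 8 2 11 0 6-5 4 4 11 3 12 6 10 10 3 17 4-10-10-64-3-3-7-2-20 2-3-16 5-7 16-7 10-15 17-16 3-7-2-26-6-9-16-12-30-31-34-17z"/><path d="M403 376l-6 5-11 0-8-2-25 10-24 6 7 18-1 14-4 12-5 8-7 0-10 5-9 11 1 20 19 22 6 11 27-5 14 11 2 6 83-1 1-10-4-7-1-17 5-28 0-22-5-17-8-8 3-3-2-13-11-13-12-6-11-3z"/><path d="M295 92l-6 1-14 10-20 21-8 3-19 23-21 19 7 15 11-7 4 12 6-1 12 4 13-2-1 5 2 12-33 31-9 23 11 3 32-1 25 14 30-18 21-3 22-29 7-5-9-3-5-5-6-20 0-17 8-11-10-10-8-4-11 0-8 4-6-7-4-12-8-7 2-6 5 4 18 0 19-10-5-2-14-15-6-2-10 1z"/><path d="M326 16l-45 0-2 9-3 46 4 11 29 18 10-1 6 2 14 15 5 2-19 10-18 0-5-4-2 6 8 7 4 12 6 7 8-4 15 1 14 14 15-12 35 8 10 0 15-8 5-10 1-14 13-16 0-5-26-18-10-3-2-8-9-5-17-16-12-5-8 0-19-10-9-10z"/><path d="M61 231l-24 0 7 16 4 22-15 7-9 1 0 5-8 11 0 21 14 5 21 30 11 11 11 7 28 30 10 4 11 0 31-8 13 0 7 3 3-15-16-20-5-11 0-25-12-22-24 5-18 1-5 8-7 21 8-33-6-11-12-12-7-12 0-5 7-11-2-15-2-3-9 1z"/><path d="M462 16l-93 0-12 27-6 4 14 8 8 0 12 5 17 16 9 5 2 8 8 2 13 8 12 8 4 6 6-14 5-4 30-16 12-4-4-12-12-17-4-15z"/><path d="M503 75l-25 10-22 14-7 16-13 16-1 14-4 8 12 14 23 9 29 3 33-1 0-44-5-1 2-11 0-21-8-10-3 1-5-5z"/><path d="M274 384l-24 5-11 0-2-2-1 2 28 22 12 30 3 14-2 54 3 18 87 1 0-6-14-11-27 5-6-11-19-22-1-20 3-5 6-6 10-5 7 0 5-8 5-18 0-8-4-12-3-5-32-3z"/><path d="M182 164l-8 0-6 6-4 9-11 8-6 2-16 2 10 20-4 18 6 12 4 26 0 8-4 4 2 24 24-6 6-6 9-24 13-18 7-23-4-28 11-13-8-16-8 2z"/><path d="M279 16l-70 1 0 4 9 4 18 21 0 16-13 56 2 2 26 5 6-2 18-20 14-10 7-2-11-4-5-5-4-11z"/><path d="M125 225l-24 2-25 10 3 6 0 11-7 11 0 5 7 12 12 12 6 11-5 18-1 12 5-18 5-8 18-1 25-6-1-23 4-4 0-8-4-26-6-14z"/>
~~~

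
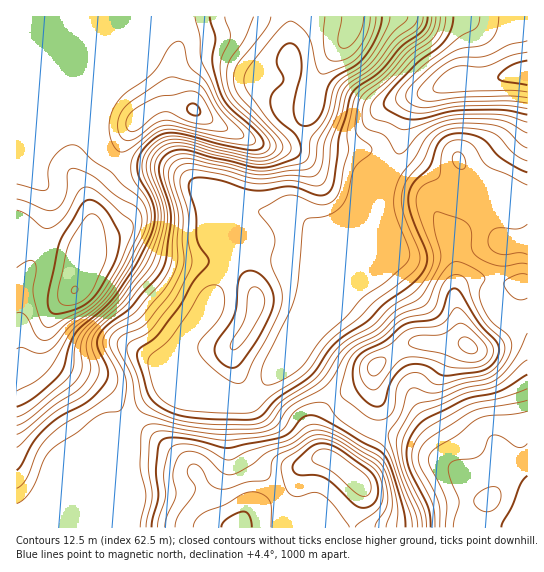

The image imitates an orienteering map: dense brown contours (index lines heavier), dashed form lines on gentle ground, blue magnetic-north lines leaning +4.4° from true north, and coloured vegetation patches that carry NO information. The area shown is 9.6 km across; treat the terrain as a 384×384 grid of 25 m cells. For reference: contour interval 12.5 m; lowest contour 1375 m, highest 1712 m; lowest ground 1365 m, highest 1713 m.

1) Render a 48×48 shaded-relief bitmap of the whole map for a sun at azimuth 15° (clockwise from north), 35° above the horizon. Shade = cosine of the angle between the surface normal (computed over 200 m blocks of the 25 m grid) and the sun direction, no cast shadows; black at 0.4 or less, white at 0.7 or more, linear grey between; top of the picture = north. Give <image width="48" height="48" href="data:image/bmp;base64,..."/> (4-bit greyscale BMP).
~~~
<image width="48" height="48" href="data:image/bmp;base64,Qk32BAAAAAAAAHYAAAAoAAAAMAAAADAAAAABAAQAAAAAAIAEAAATCwAAEwsAABAAAAAAAAAAAAAAABEREQAiIiIAMzMzAERERABVVVUAZmZmAHd3dwCIiIgAmZmZAKqqqgC7u7sAzMzMAN3d3QDu7u4A////AJmZmZmZmImZmZqqmZmZmYh3iau6mIiIiYmZmZmZmJmZmaqqmZmZmId3ibu6mYiIiYiZmZmZmIiZmaqqqZiIiHZ3m8zLqZiZiIiZmZmZmHeImaq7upiIh2aJvMzLqZmZmIiZmZmZmHeIiaq7qoh3dmirzNy6qZmZmIiJmZmZmHiJmruqqYiHZ4vd3cu6mIiZiIiImZmZmIiau7uqqqupic7+3LqZiIiIiIiIiJmZmImr3cy8zMzLzf/ty5iIiIiIiHd3eImZmJvO7t3d3dzM7/7LqYd3eIiIiGZnd4iIib3u7u3u3Lq83tuYiId3d4iHiGZmZneIms3t3czMy6qru6l3eIdmZmZnd3ZmZmd4mszLqqqqqru7qod3iYdlVVVWZndmZnd4mrupmZmImrzMuYd3iYdlVURFZ4h3d3iJq6mZmYd4mrzMupd3iIdmVDNGZ4iIiImau6mZmHZ4maq7qph4h3ZmVDNWd4iIiaq8upiZh3d4iJmqqpmamGVWZVVnd4d3iau7qIiIiIiIiImZqrvMuXZnd3iZiId3eImZd3eImZmYiImZq7zdypmZmazLqYd3ZlZmZneImZqZiIiZmrzMu7vLqs3bqXd3VDNFZ3eImZmZiIiJmau7u8zLqsy6mHeHVDM0Z3d4iZmYiIiJmZqqu8y6msuoiIiIdmVFZ3d4iIiImZmZmZmqu7upmrqYiIiYiIdlZnd4iIiJqqmZmZmaq7qpqqmIiImZmZh2ZmeIiIiaqqmZmZmZqqqqq6maqomZmZmHZniJmIiZqpmZmZmZmqmZqru7u4iImZmYd3iaqZmZmZmZmZmZmZh4mqqqq4iZmZmZh3iaqpmZmZmZmZmZmIdniZqZmYmZmZmqmHiaqZmZmZmZiJmZmHZomZmYiJqqqqqqqZmqqZmZmZmYiImZh2Z4mqmIiLuqqaq7uru7qZmZmZmHd4mZh3eJqqmIiLuqmau7u8zLqZmIiIh2Z4iZiHiZqZiIiaqpmau7vN3LqId2ZmZVZ4mZiImqmIiJmqmYiau6rNy5hmVEM0RFeJmZmZqpiImau5mYmqupqrqHVDIREjNGiZiIiaqpiJqru5mZmqqZiIdkIQAAEkVomZiImaqZiZqru5mZqqmYdmUxAAACR4mZmZmZmqmZqqqqu5mZqqmHZUMQABNYrMuoiJqqqqqrvMu7u5mZmZmId1QhE1is3cqXd4mru7vM3d3MzJmZmZmZmXZVV6zu3KmIeImqu8ze7u7t3ZmZmZmZqpiIms3dypmIiJmJqrzd7u7u7ZmZmZmZq6qqvMzLqZmZmIdmeJq8zd3d3ZmZmZmZqqqqvMuqmZmZiGVFVneJqqq7zJmZmZmZmaqqu7qZmZmYh1REVWZ3eIiJmZmZmZmZmZmaqqmIiJmId1VVZmZmZmZ3d5mZmZmZmZmZmZiIiImIh3ZmZlVVZmZ3ZpmZmZmZmZmZmZmIiIiHiId3dlRWd3d4d5mZmZmZmZmamZmYiIh4iIiIh2VniIiIiJmZmZmZmZmamqqZiIh4iZiIh3Z4mIiZmQ=="/>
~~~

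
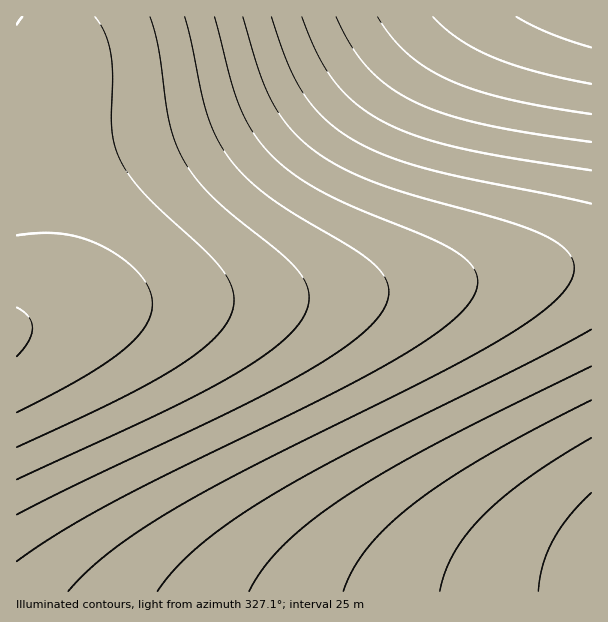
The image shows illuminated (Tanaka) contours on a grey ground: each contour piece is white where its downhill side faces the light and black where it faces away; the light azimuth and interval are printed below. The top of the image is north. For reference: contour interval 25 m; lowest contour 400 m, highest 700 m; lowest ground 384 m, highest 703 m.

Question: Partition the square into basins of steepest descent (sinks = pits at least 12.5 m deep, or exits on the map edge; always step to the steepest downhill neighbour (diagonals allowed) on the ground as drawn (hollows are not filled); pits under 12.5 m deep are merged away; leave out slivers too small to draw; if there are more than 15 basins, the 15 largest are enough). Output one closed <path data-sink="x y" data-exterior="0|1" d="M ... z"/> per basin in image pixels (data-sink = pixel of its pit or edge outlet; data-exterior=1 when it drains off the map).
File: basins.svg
<path data-sink="591 591" data-exterior="1" d="M591 265l-40 3-102 15-101 11-229 10-59 10-42 12-2 3 0 262 575 1z"/><path data-sink="591 17" data-exterior="1" d="M591 16l-574 0-1 311 44-13 59-10 229-10 101-11 102-15 40-3z"/>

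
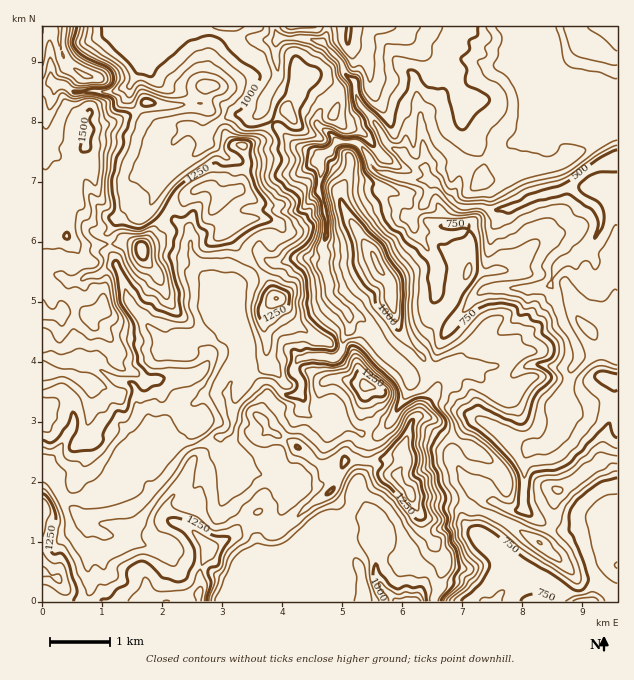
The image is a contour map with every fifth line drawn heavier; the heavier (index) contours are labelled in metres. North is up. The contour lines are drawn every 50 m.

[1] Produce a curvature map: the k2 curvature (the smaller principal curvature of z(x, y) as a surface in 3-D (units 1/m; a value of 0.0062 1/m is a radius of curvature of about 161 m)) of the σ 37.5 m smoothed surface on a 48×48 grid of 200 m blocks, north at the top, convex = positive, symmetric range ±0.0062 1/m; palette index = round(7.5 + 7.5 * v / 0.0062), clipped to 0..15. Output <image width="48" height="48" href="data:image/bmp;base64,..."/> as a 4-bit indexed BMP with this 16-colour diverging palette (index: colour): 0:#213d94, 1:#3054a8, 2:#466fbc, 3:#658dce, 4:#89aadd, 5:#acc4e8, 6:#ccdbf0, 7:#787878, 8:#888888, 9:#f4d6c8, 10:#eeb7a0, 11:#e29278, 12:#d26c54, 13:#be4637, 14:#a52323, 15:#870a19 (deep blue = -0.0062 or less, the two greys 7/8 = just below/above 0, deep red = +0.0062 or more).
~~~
<image width="48" height="48" href="data:image/bmp;base64,Qk32BAAAAAAAAHYAAAAoAAAAMAAAADAAAAABAAQAAAAAAIAEAAATCwAAEwsAABAAAAAAAAAAlD0hAKhUMAC8b0YAzo1lAN2qiQDoxKwA8NvMAHh4eACIiIgAyNb0AKC37gB4kuIAVGzSADdGvgAjI6UAGQqHAGVVdoeHd3dGiHd3eHd3Q0OENGdnd3ZUV2h1ZmZ2dmhld3d3d3Z1KXZmdVdndlWGd3h1dXiHdnVFZ3d3d3ZzeHdoZ2V3ZVeGdmd1dneHZ2eGVnd3d3eDeHd4dmV2Vnh2dWZmd2ZEZmiGZVVXd3dld2aGdVZWeHdmeHVnd3Z3ZndnhXl1d4d3ZmdYVFVneFZmeHdXeHdnd3ZWZ2Z3R3d3dWdkQ1d4Y1dneIZXdmZYdmZWeIZnZGd3ZWdlN2czN3Znd4Nmd3dWdmhmd4dmeFZmVpdmZkNlSHdld1SHZ3h0Z2d3Znd2VYRWZ3hmZWaGKJh2VlZ3dnd3R3d3d2Z2Z2U2iEV2VneHKHd4ZmdndnZ3ZIZ3Z3ZmZ3dlVoZWR3eFRmZ3hlSHdmZ3dEd2ZmVodHhlaHdVWIdVZmZnh3Rod1d3d2NFaIdYZlZVR3ZmV3VVZ2dndoc3dmZ3d3hjZndWdmVWJHVXZUNHdnZ3dohHd1ZnZ3l1SYZlRmZ3UJiHREZ3dnZ3d3hXdnVnd1Z1J2d0d2Z3cUhEVleIdmZ2Z1VXd4R2d3VlcoMhd2aHpiRndWd4dmR3d3Z4hCR4d3dmZhNgeWaXdFZndndmiHRoiHZlNoZmd3hnZohEh1SGRWZoeHd0IjRHhlZmd3dlZlZ2dnZhAAaEVmhGd3d3eIZVVWhmZ3VmZnZnZXZWeGNVZndUd3d3eIY3d1dXh2dVdVZ3dHZ3d2FlV2ZkZ3dYdmRYd3hYdoY2Z3Z3ZYdmZnJVZ2VmNoh1Z3KHd3dneGFnh1Z3Zod2ZkNmiGVncniHVlR3d3d2d0SGh2Z3ZYuHZDhleGVndDVmV0d3d3ZEeCZodmd3dVZoc1d3aGZneFQ0RDh3Z2V0JBd3dWZ3ZmZ3cHd4d2ZXeFeIdzdnZ3d4hDiFVlZmdzMzQXd4dmdHeFaHd2RXaHZ3VFe2djh2ZWhnYHZ5dmVYd2SHd3hkeHeGRIZ2dzWIdleZkGd3Z2RlZ3N3iIeGV3Z1ZURGZTdXd3aHgHiGZUWIeHRniId4R3ZnVVZVZ0eGVVRDcHdmZlNWMjJFeIh3R3eHR0d0d3R3d4aGMHZnZoRkFUdkNGdkZ3d1dld2SId3l2dnQpdmd3ZCSIh3ZUNYiHd2hlZ3ZHeHdlREcHdkACRGZ4h3d3c0d3d3h2Z2dUd1SHeGI1dwhzRXdnd3d3iENnd4dnZ3Z1REdlZkIToTYURnd3dnd3eHZGd3d2Z3ZoVXh3c1eAAXB0N4h3d2d3d3d1h3hndndUU3RFNoQGlzOFOIiHd3Z3d3eEh4dXZWZndjRVWGRpZgd3R3iHd3aHd3d0dolzOYd3dVdlZ2dHcId3VniIiHZ3d3d1QAACKFNFd3h1Vod2YYd3V2d4iHd3d3dyNpmWJUd4iHd4J4iGAoeGaHd2d2d3d3Zyh3iGVnd3d3d4J4eVJYdld3iGVnd3d3eCdmZVZ3dnd3d4KIdwd3ZXd3dndnd2d4hzdDVmd3d3d3dlJEEHh3V3d3d2Z3d2eIdkd2Vnd3dlVWd4JUcnh2d4d3eHZnd2d2Zw=="/>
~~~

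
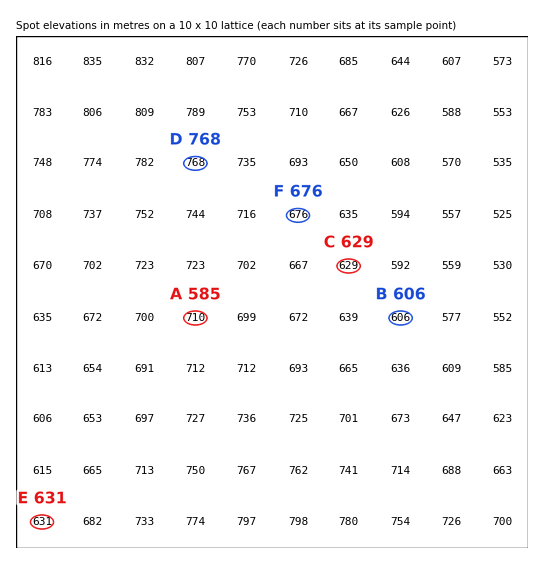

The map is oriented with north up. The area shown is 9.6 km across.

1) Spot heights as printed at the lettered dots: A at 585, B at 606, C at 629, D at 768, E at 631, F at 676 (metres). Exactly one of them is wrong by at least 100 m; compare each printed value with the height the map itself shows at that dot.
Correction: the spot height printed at A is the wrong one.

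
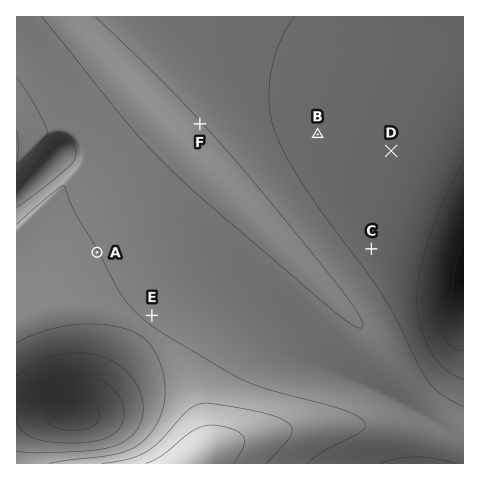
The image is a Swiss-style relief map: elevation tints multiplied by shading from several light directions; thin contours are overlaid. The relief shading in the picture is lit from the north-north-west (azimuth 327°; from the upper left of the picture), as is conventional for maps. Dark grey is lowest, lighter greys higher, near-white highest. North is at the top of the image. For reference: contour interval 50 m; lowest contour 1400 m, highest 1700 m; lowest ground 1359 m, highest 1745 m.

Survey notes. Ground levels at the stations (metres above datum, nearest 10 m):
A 1600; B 1540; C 1540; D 1540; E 1600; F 1600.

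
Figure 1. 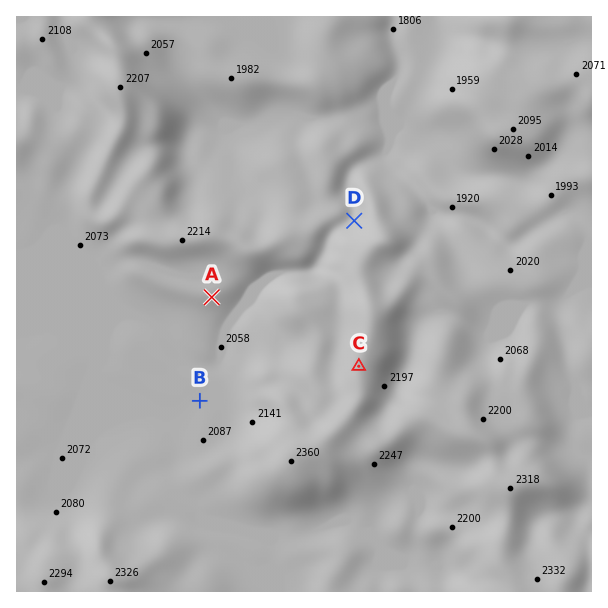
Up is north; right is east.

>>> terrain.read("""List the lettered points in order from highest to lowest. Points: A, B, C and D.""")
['C', 'A', 'B', 'D']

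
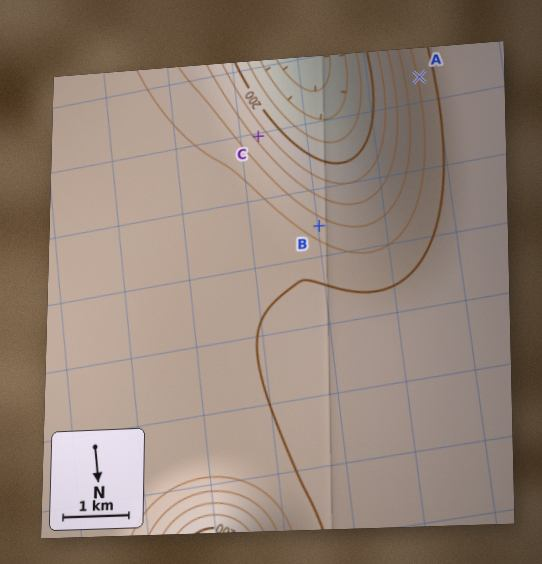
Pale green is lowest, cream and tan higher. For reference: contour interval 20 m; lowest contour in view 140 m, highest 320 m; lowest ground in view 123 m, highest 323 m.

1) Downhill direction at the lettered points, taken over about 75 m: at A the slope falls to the E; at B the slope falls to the SW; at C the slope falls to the SW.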